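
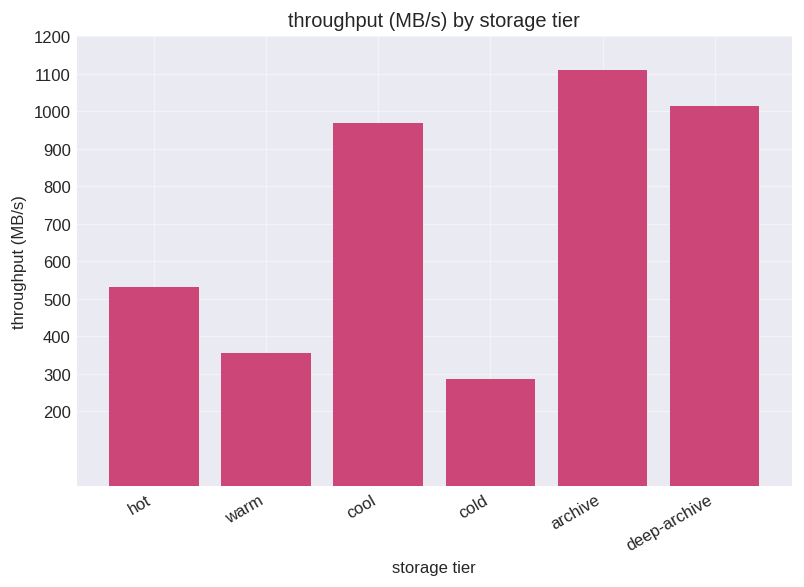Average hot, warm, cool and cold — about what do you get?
≈ 550

(500 + 400 + 1000 + 300) / 4 ≈ 550.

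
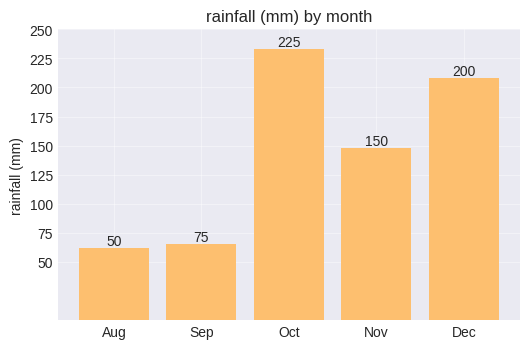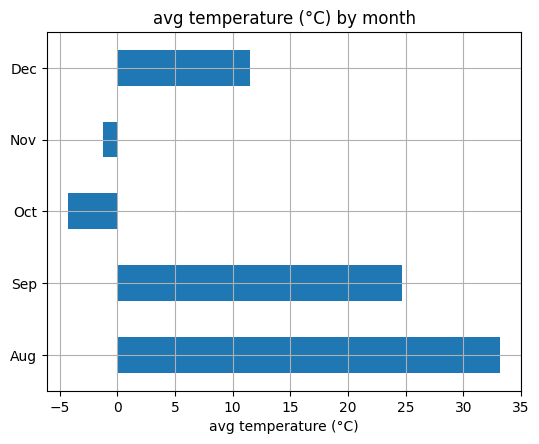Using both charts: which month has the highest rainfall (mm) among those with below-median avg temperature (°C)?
Oct

Chart 2 median avg temperature (°C) ≈ 10; below-median months: Oct, Nov. Among those, Oct has the highest rainfall (mm) (≈ 225).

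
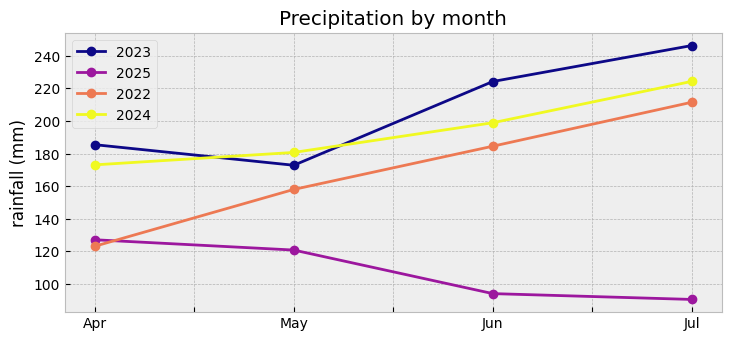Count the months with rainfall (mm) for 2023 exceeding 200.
Above 200: Jun, Jul.

2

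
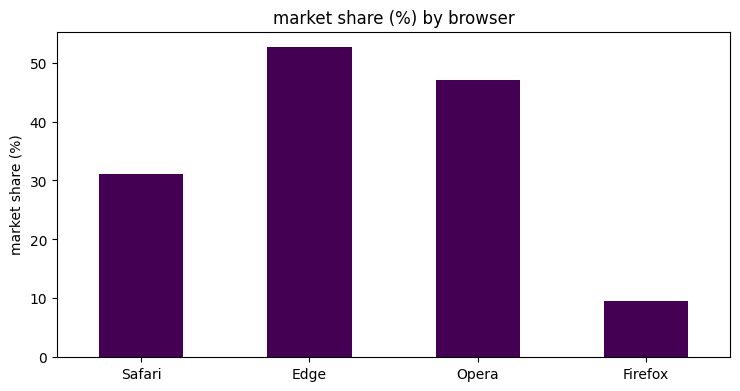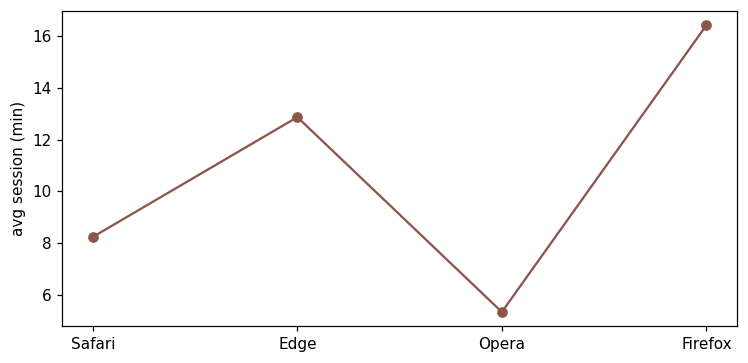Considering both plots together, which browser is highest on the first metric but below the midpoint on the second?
Chart 2 median avg session (min) ≈ 10; below-median browsers: Safari, Opera. Among those, Opera has the highest market share (%) (≈ 45).

Opera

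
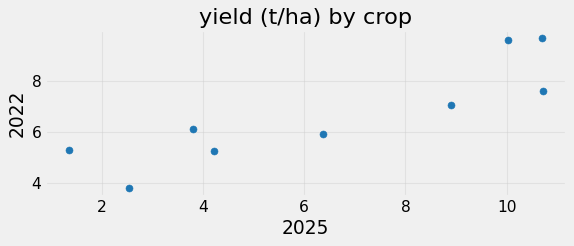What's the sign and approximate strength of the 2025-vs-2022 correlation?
positive, strong

Points are positively correlated; strong (|r| ≈ 0.9).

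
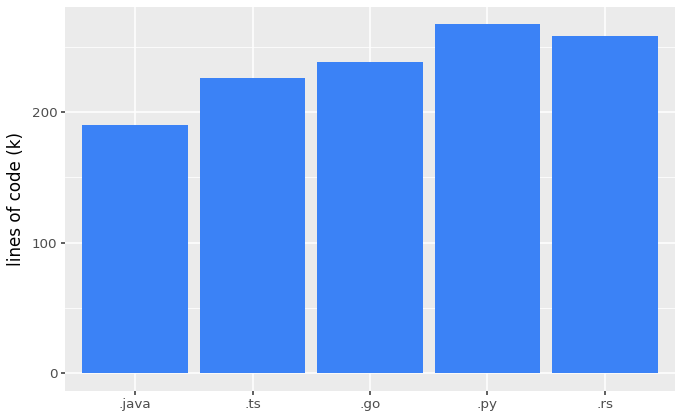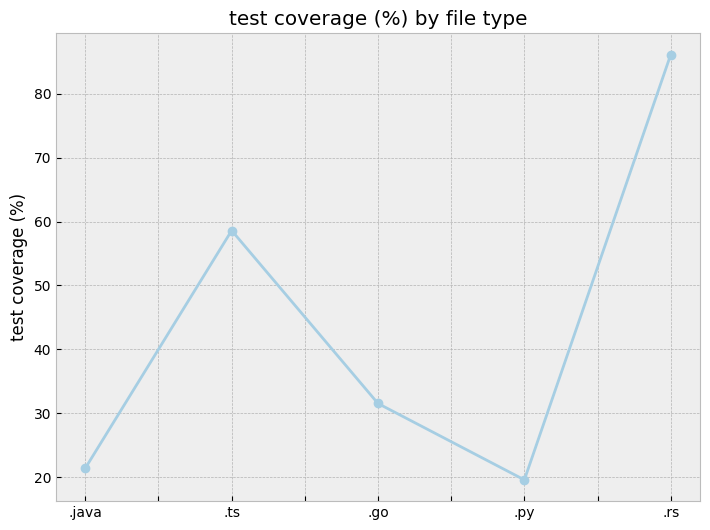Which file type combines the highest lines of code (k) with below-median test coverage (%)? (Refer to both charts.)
.py

Chart 2 median test coverage (%) ≈ 30; below-median file types: .java, .py. Among those, .py has the highest lines of code (k) (≈ 275).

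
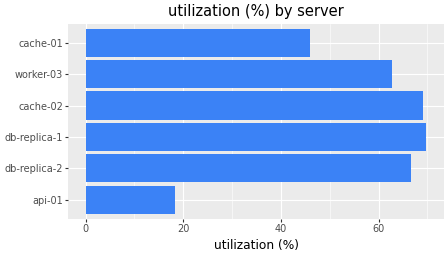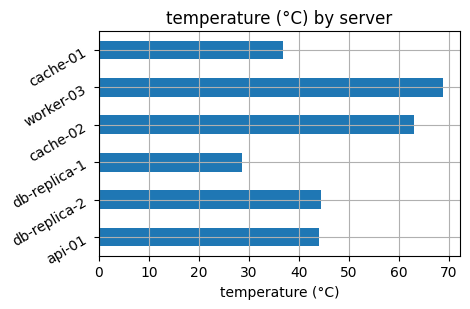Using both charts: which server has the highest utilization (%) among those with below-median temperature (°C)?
Chart 2 median temperature (°C) ≈ 40; below-median servers: api-01, db-replica-1, cache-01. Among those, db-replica-1 has the highest utilization (%) (≈ 70).

db-replica-1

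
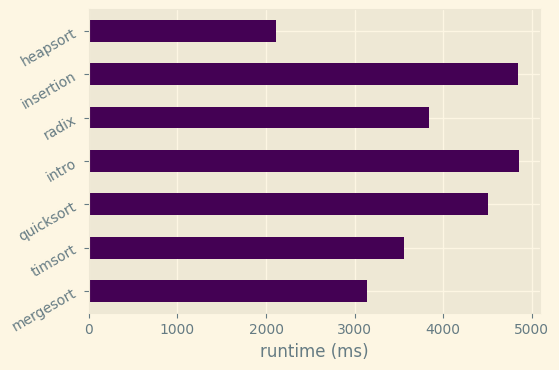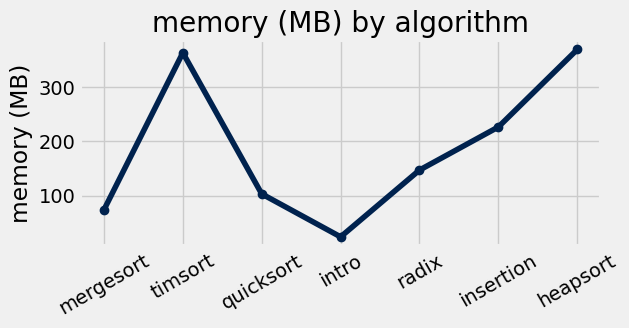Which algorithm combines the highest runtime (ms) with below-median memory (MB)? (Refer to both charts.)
Chart 2 median memory (MB) ≈ 150; below-median algorithms: mergesort, quicksort, intro. Among those, intro has the highest runtime (ms) (≈ 5000).

intro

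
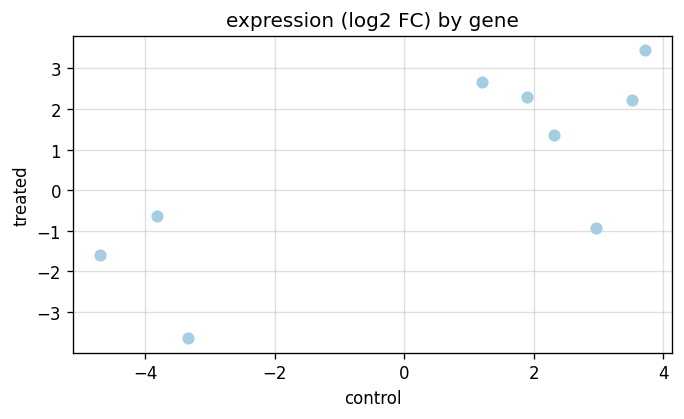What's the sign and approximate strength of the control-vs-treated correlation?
positive, strong

Points are positively correlated; strong (|r| ≈ 0.8).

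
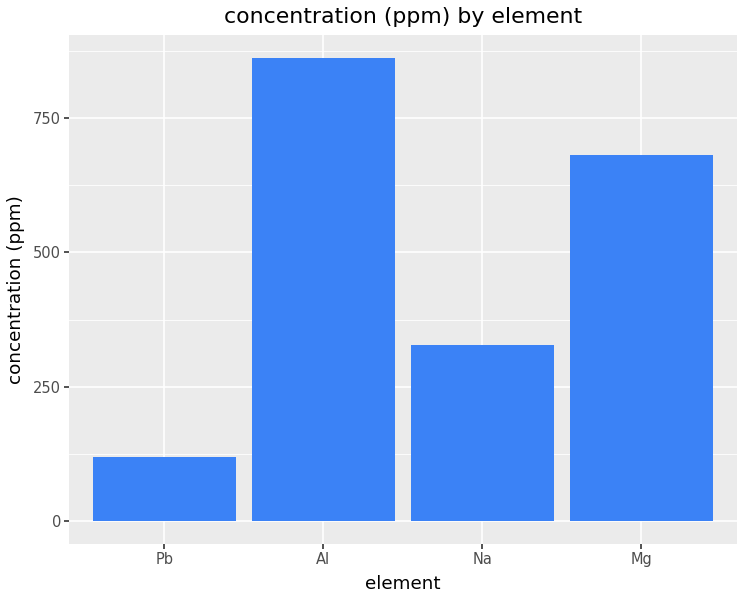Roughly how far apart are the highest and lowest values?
≈ 800

Max Al ≈ 900, min Pb ≈ 100; range ≈ 800.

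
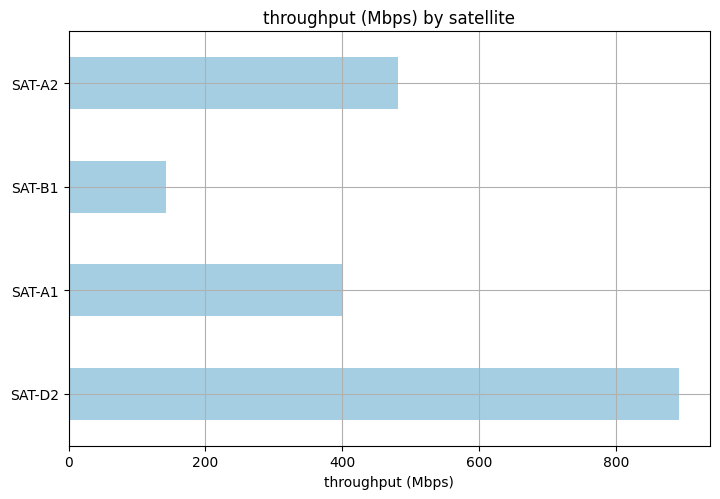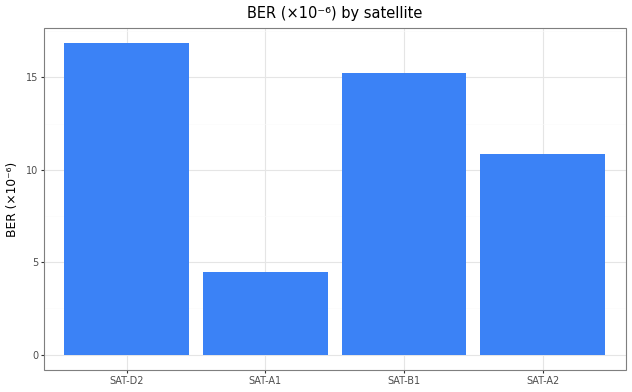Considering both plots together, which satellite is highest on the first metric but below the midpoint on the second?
Chart 2 median BER (×10⁻⁶) ≈ 14; below-median satellites: SAT-A1, SAT-A2. Among those, SAT-A2 has the highest throughput (Mbps) (≈ 500).

SAT-A2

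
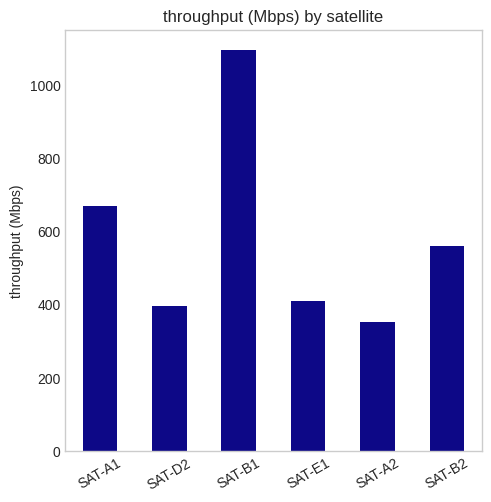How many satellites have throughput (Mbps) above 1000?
Above 1000: SAT-B1.

1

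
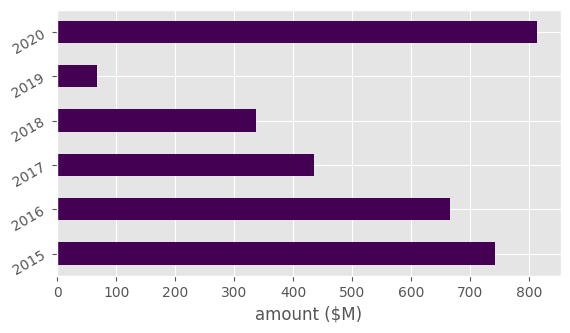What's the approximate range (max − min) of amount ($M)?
Max 2020 ≈ 800, min 2019 ≈ 100; range ≈ 700.

≈ 700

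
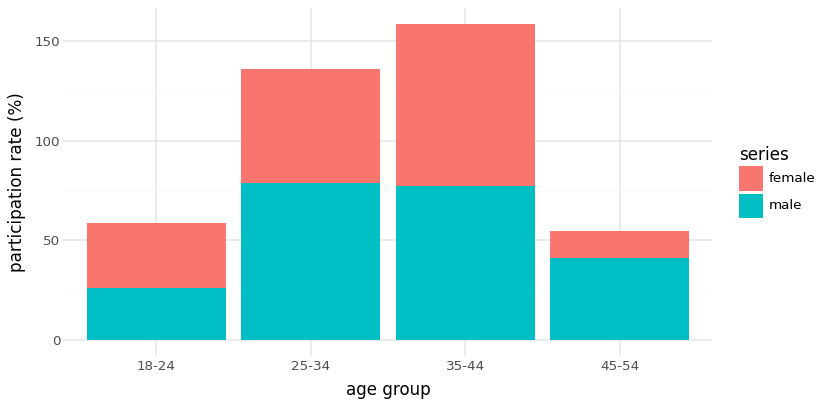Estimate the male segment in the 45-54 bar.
≈ 40

male top ≈ 40, bottom ≈ 0; segment ≈ 40.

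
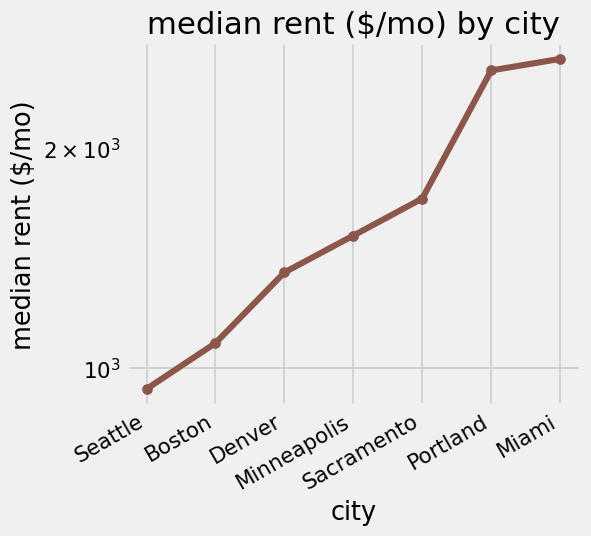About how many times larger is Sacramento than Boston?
Sacramento ≈ 1800, Boston ≈ 1000; 1800/1000 ≈ 1.8.

≈ 1.8×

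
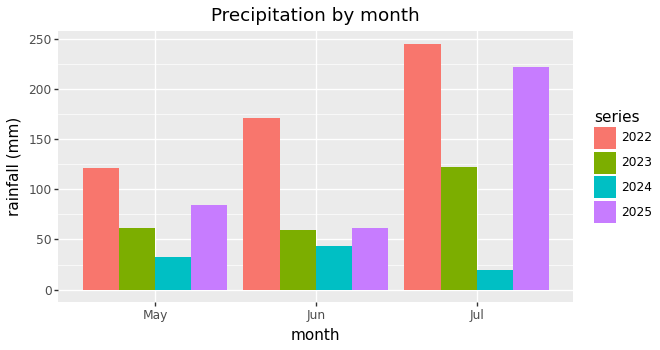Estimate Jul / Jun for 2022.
≈ 1.43×

Jul ≈ 250, Jun ≈ 175; 250/175 ≈ 1.43.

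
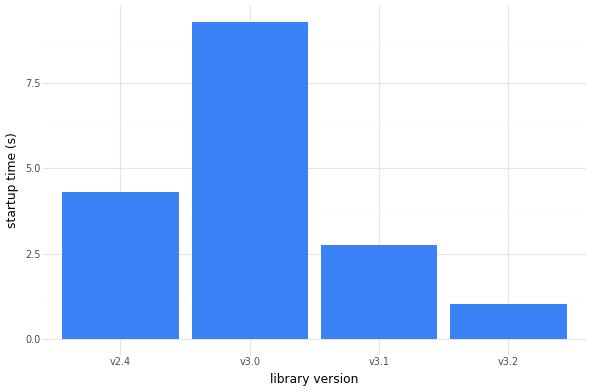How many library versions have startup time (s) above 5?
1

Above 5: v3.0.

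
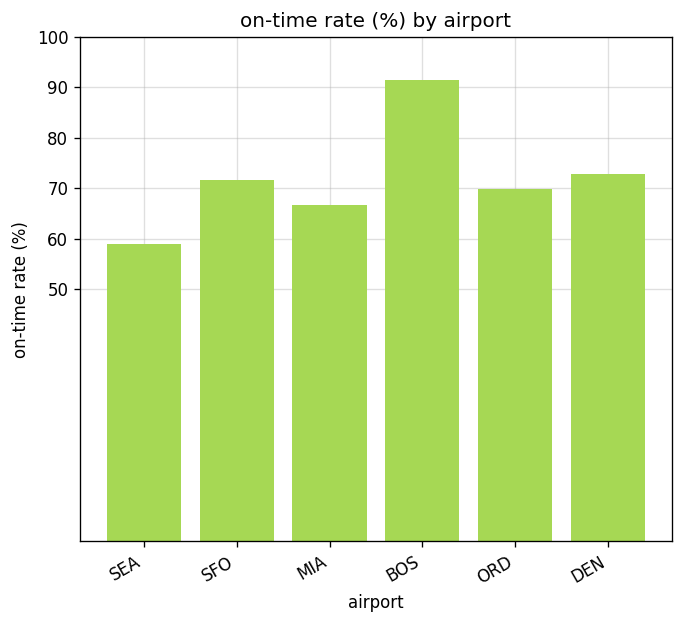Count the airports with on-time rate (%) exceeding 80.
Above 80: BOS.

1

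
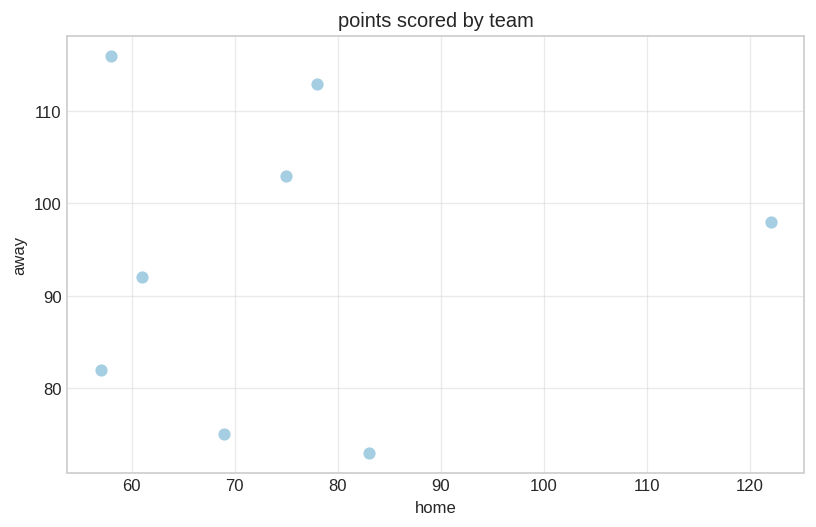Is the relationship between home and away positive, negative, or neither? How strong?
Points are roughly uncorrelated; weak (|r| ≈ 0.0).

no clear correlation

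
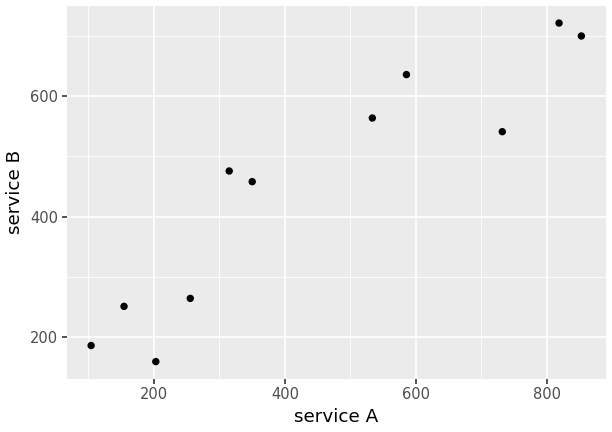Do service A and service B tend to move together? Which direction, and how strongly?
positive, strong

Points are positively correlated; strong (|r| ≈ 0.9).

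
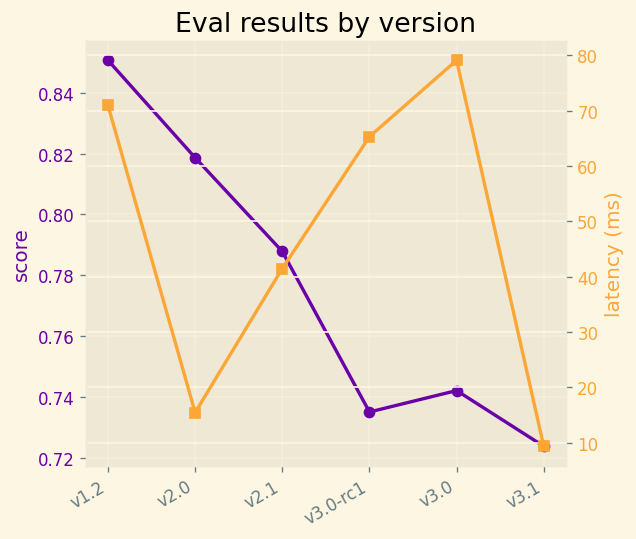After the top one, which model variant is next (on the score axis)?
v2.0

Top 3 (on the score axis): v1.2 ≈ 0.86, v2.0 ≈ 0.82, v2.1 ≈ 0.78.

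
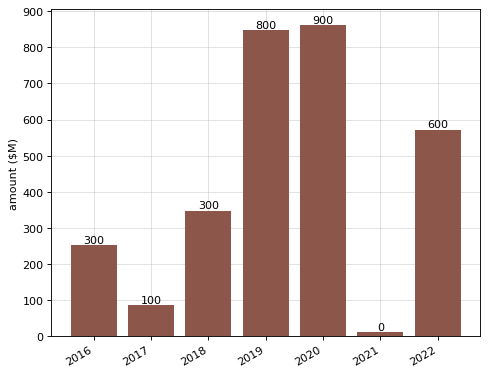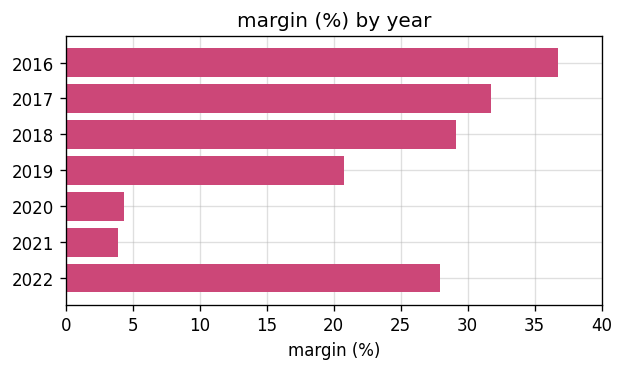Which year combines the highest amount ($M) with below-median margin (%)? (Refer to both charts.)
Chart 2 median margin (%) ≈ 30; below-median years: 2019, 2020, 2021. Among those, 2020 has the highest amount ($M) (≈ 900).

2020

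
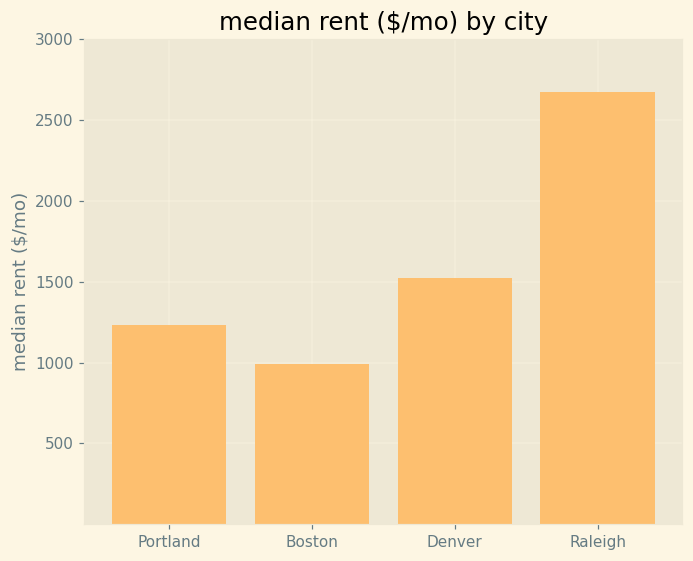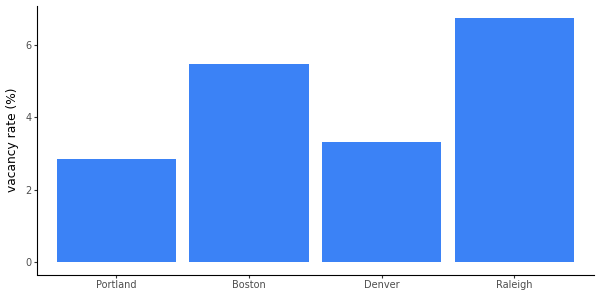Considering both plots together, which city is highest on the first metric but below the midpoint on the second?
Chart 2 median vacancy rate (%) ≈ 4; below-median cities: Portland, Denver. Among those, Denver has the highest median rent ($/mo) (≈ 1500).

Denver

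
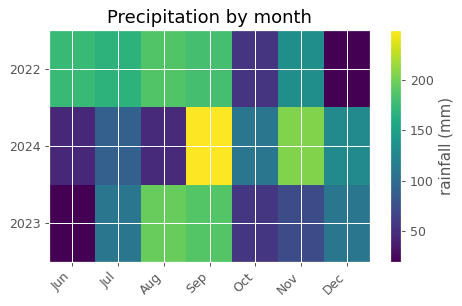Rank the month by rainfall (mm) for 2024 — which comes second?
Top 3 for 2024: Sep ≈ 240, Nov ≈ 200, Dec ≈ 120.

Nov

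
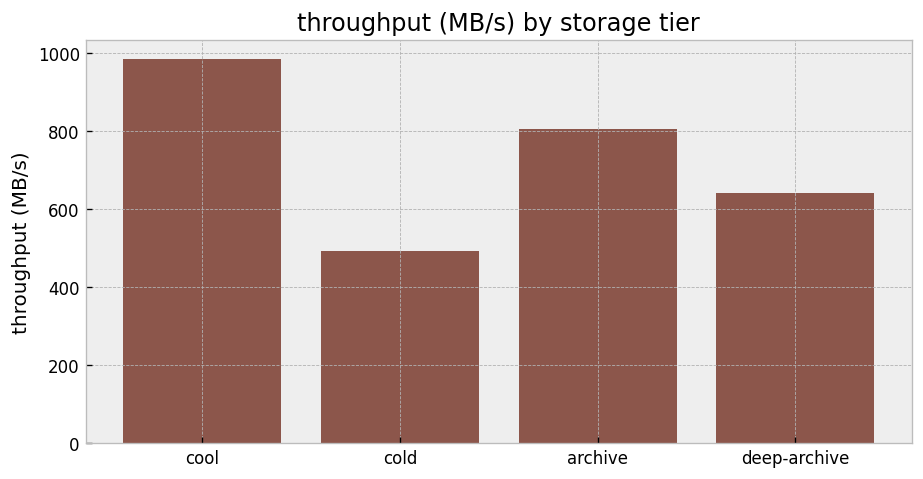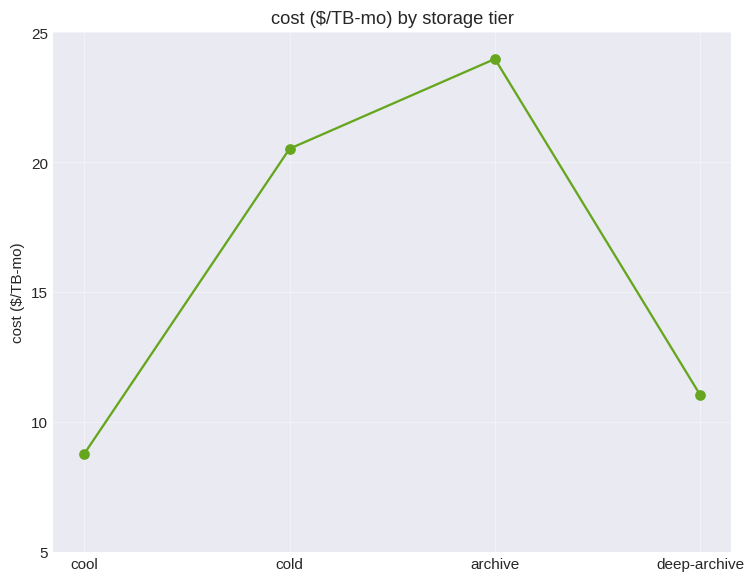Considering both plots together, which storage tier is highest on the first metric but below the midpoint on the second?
Chart 2 median cost ($/TB-mo) ≈ 15; below-median storage tiers: cool, deep-archive. Among those, cool has the highest throughput (MB/s) (≈ 1000).

cool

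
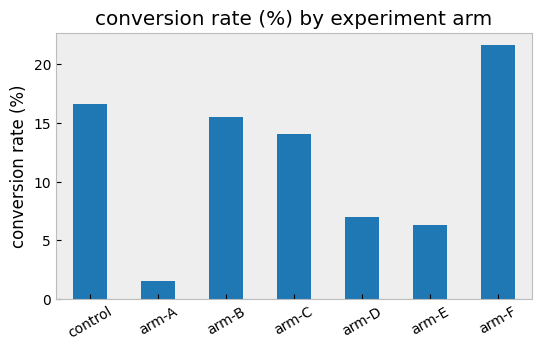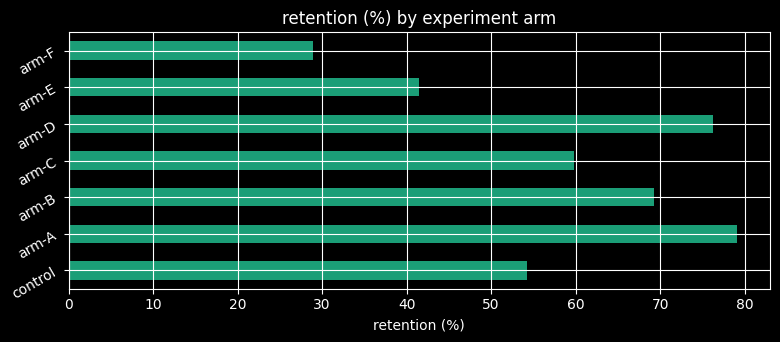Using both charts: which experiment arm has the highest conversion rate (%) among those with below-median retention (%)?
Chart 2 median retention (%) ≈ 60; below-median experiment arms: control, arm-E, arm-F. Among those, arm-F has the highest conversion rate (%) (≈ 22).

arm-F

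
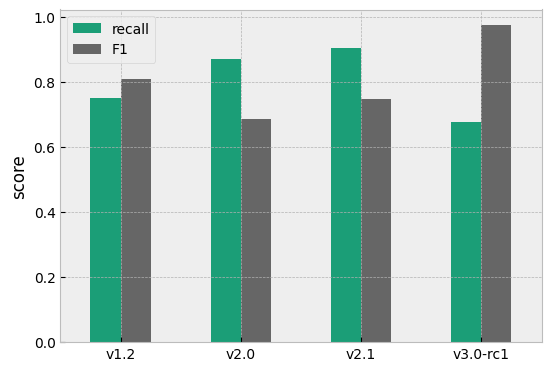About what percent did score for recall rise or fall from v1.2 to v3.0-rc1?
≈ -12.5%

v1.2 ≈ 0.8, v3.0-rc1 ≈ 0.7; (0.7 − 0.8) / 0.8 ≈ -12.5%.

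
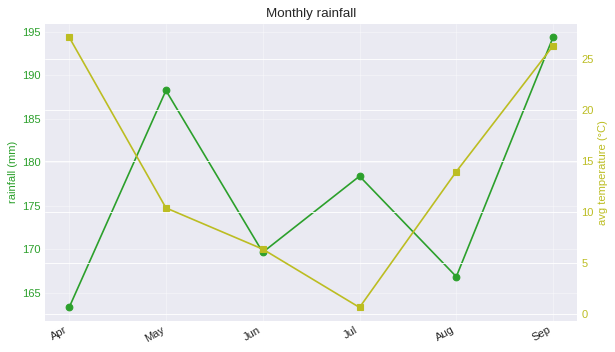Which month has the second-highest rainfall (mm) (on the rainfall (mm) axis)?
Top 3 (on the rainfall (mm) axis): Sep ≈ 195, May ≈ 190, Jul ≈ 180.

May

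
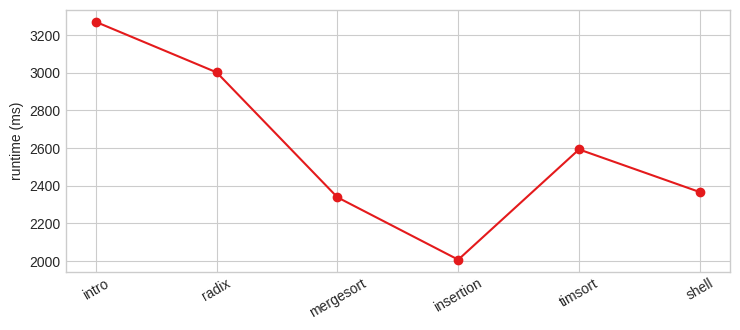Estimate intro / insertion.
≈ 1.6×

intro ≈ 3200, insertion ≈ 2000; 3200/2000 ≈ 1.6.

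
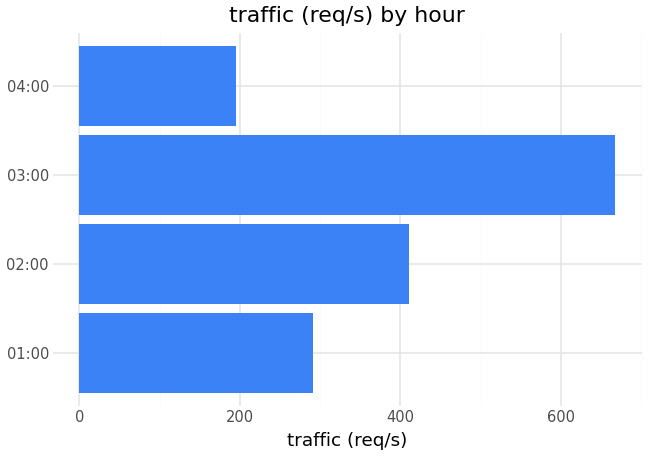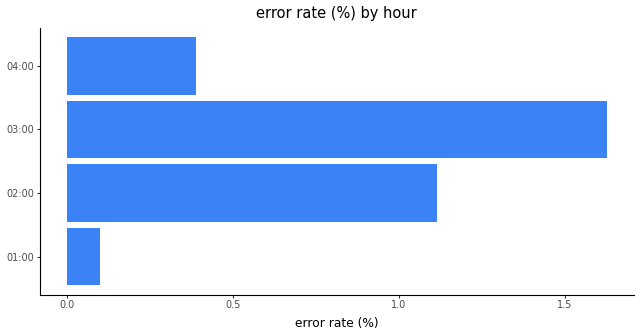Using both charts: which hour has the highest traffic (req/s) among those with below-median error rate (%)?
01:00

Chart 2 median error rate (%) ≈ 0.8; below-median hours: 01:00, 04:00. Among those, 01:00 has the highest traffic (req/s) (≈ 300).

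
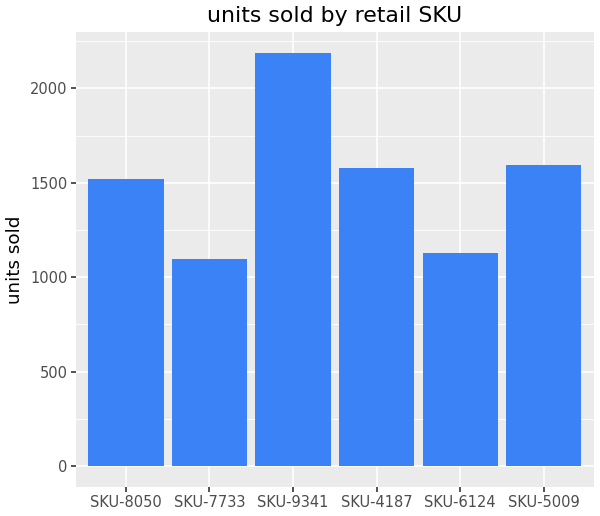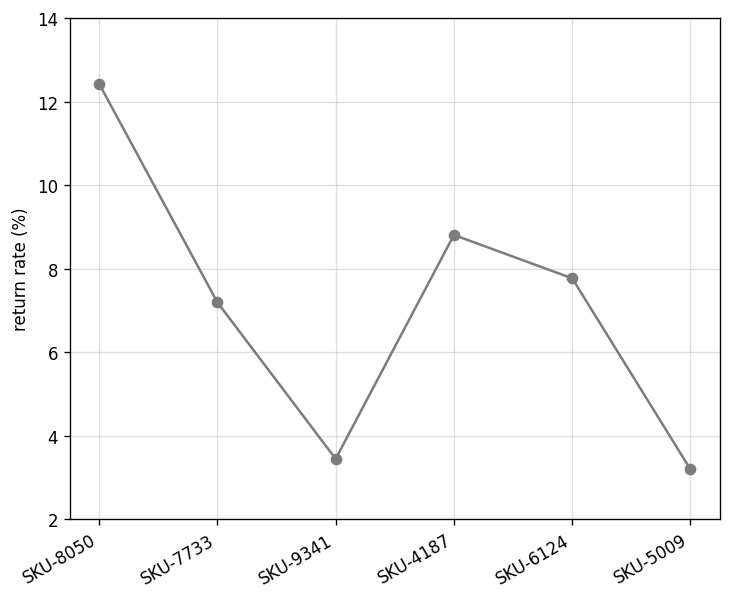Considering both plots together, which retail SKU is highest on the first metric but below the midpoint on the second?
Chart 2 median return rate (%) ≈ 8; below-median retail SKUs: SKU-7733, SKU-9341, SKU-5009. Among those, SKU-9341 has the highest units sold (≈ 2000).

SKU-9341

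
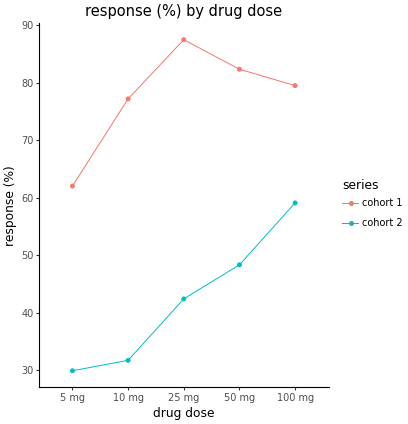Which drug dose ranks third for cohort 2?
25 mg

Top 4 for cohort 2: 100 mg ≈ 60, 50 mg ≈ 50, 25 mg ≈ 40, 10 mg ≈ 30.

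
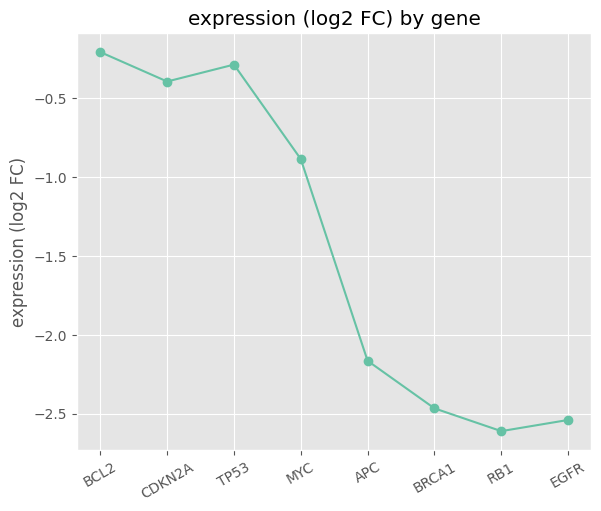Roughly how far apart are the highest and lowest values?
≈ 2.5

Max BCL2 ≈ 0.0, min RB1 ≈ -2.5; range ≈ 2.5.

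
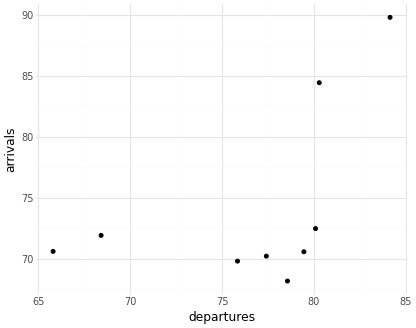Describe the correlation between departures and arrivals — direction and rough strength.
positive, moderate

Points are positively correlated; moderate (|r| ≈ 0.5).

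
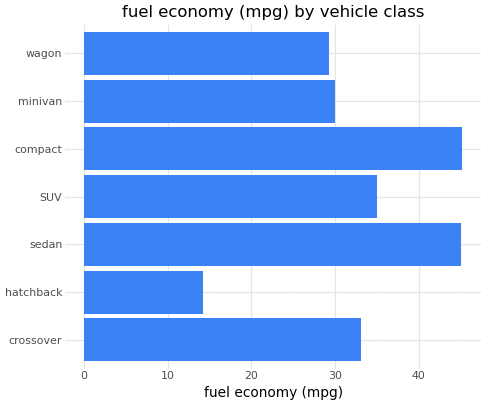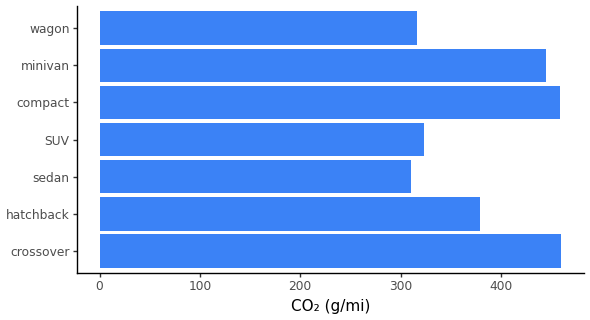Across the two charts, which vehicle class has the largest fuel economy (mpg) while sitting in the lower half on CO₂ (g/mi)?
Chart 2 median CO₂ (g/mi) ≈ 400; below-median vehicle classes: sedan, SUV, wagon. Among those, sedan has the highest fuel economy (mpg) (≈ 45).

sedan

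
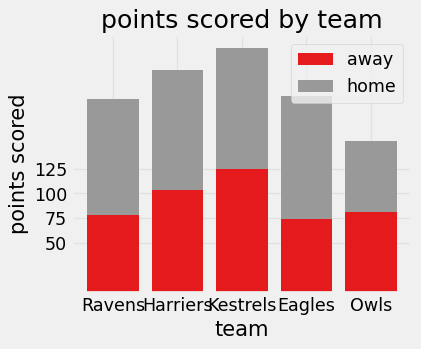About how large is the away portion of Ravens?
≈ 75

away top ≈ 75, bottom ≈ 0; segment ≈ 75.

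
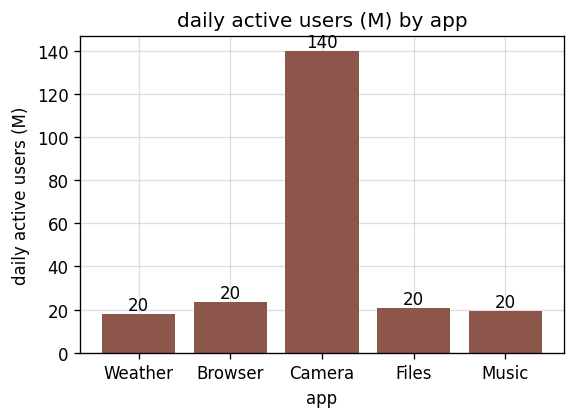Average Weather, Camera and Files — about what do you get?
(20 + 140 + 20) / 3 ≈ 60.

≈ 60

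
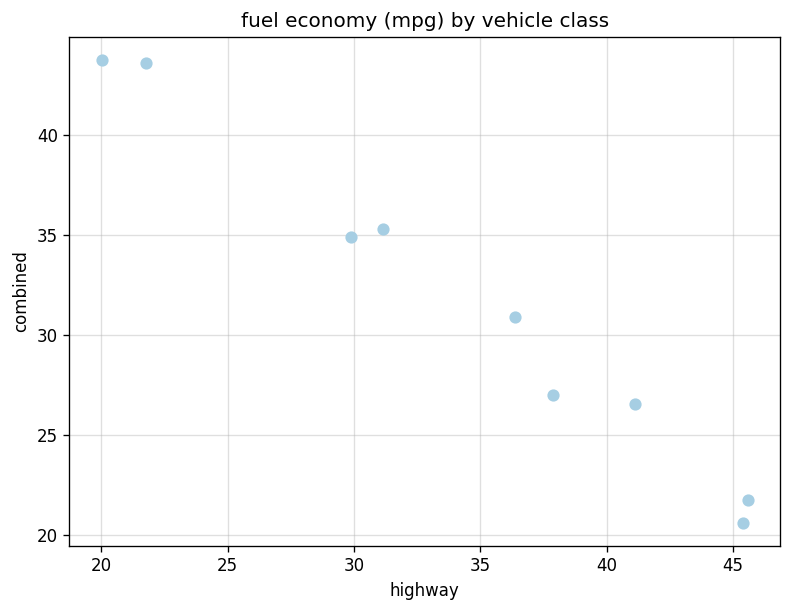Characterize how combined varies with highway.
Points are negatively correlated; strong (|r| ≈ 1.0).

negative, strong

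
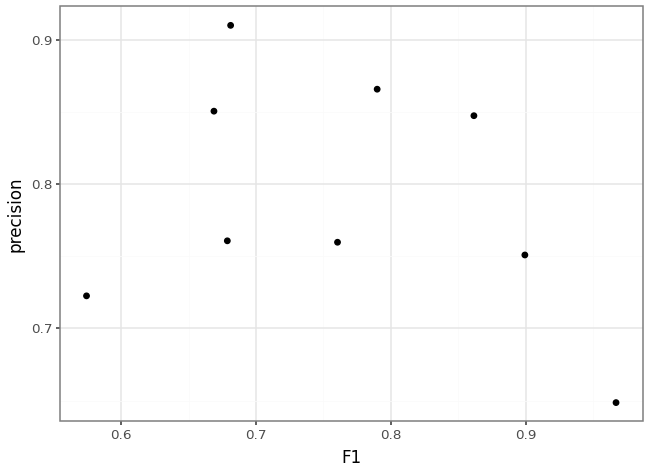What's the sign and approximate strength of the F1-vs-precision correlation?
negative, weak

Points are negatively correlated; weak (|r| ≈ 0.3).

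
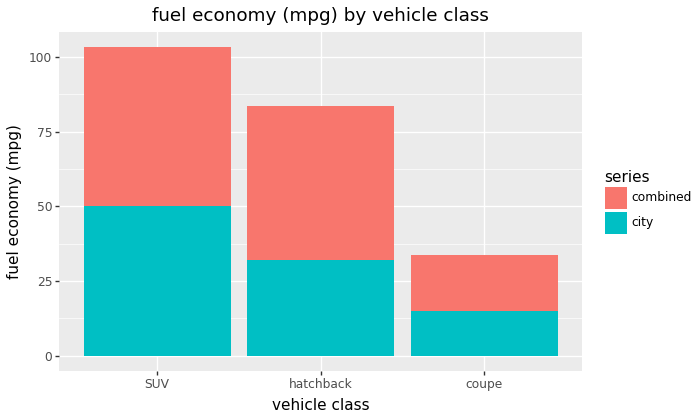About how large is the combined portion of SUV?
≈ 50

combined top ≈ 100, bottom ≈ 50; segment ≈ 50.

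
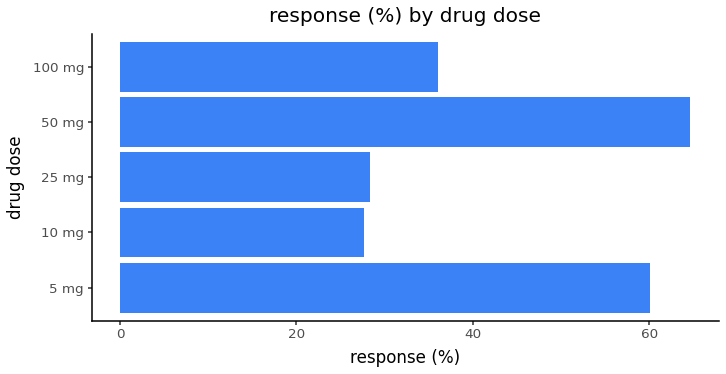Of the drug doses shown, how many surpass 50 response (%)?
Above 50: 5 mg, 50 mg.

2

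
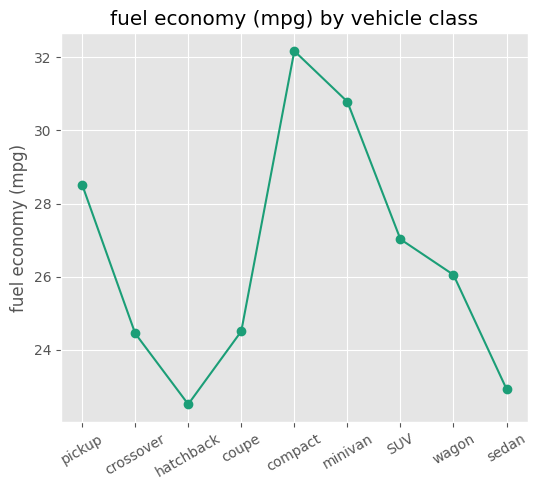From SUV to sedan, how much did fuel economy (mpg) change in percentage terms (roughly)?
≈ -14.8%

SUV ≈ 27, sedan ≈ 23; (23 − 27) / 27 ≈ -14.8%.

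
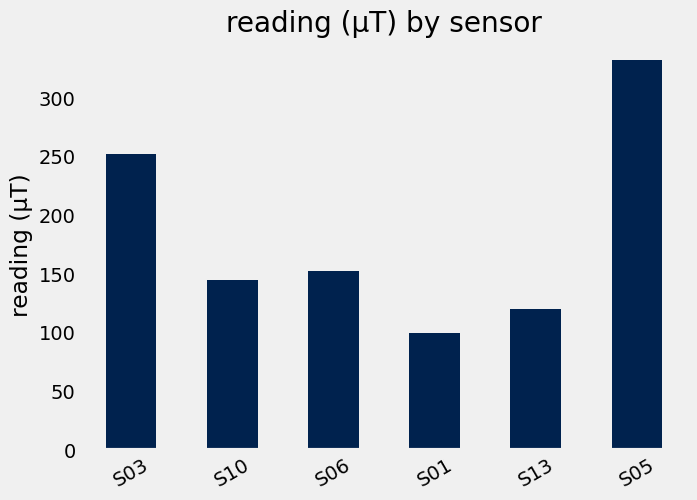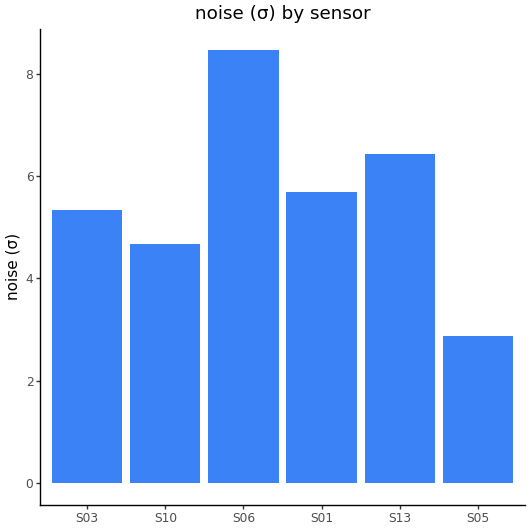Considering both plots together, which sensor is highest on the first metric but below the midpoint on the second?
Chart 2 median noise (σ) ≈ 6; below-median sensors: S03, S10, S05. Among those, S05 has the highest reading (µT) (≈ 350).

S05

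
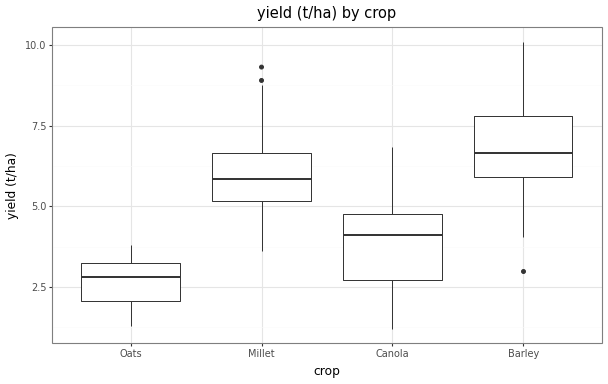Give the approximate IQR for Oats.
Q3 ≈ 3.0, Q1 ≈ 2.0; IQR ≈ 1.0.

≈ 1.0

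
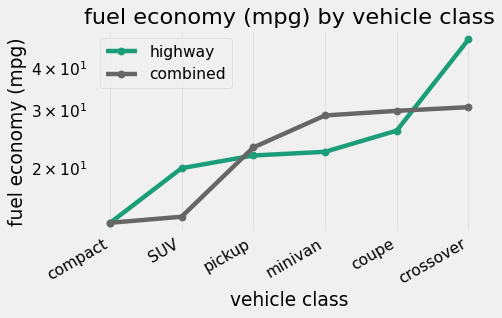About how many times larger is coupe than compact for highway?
≈ 1.67×

coupe ≈ 25, compact ≈ 15; 25/15 ≈ 1.67.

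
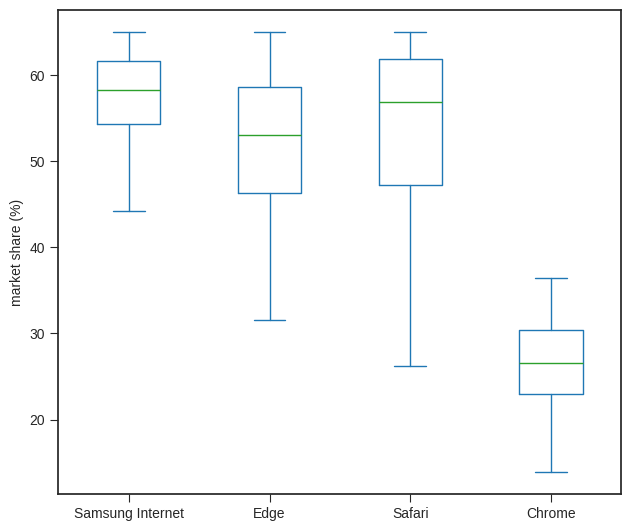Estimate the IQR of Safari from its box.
≈ 15

Q3 ≈ 60, Q1 ≈ 45; IQR ≈ 15.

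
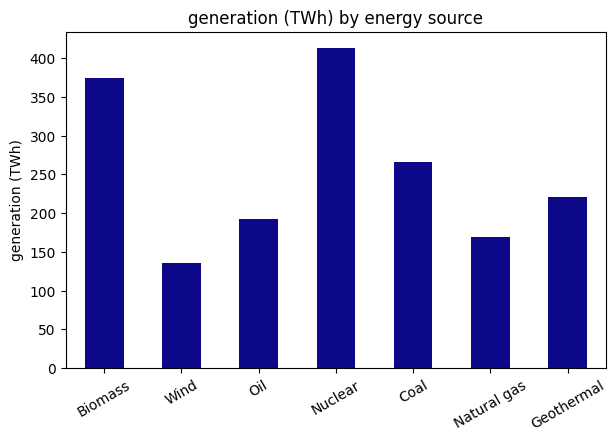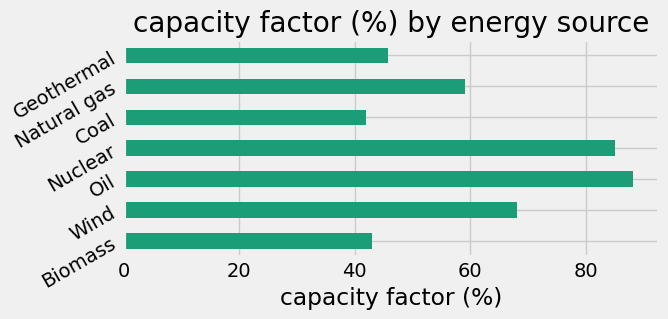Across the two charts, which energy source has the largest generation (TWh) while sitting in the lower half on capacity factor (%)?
Chart 2 median capacity factor (%) ≈ 60; below-median energy sources: Biomass, Coal, Geothermal. Among those, Biomass has the highest generation (TWh) (≈ 350).

Biomass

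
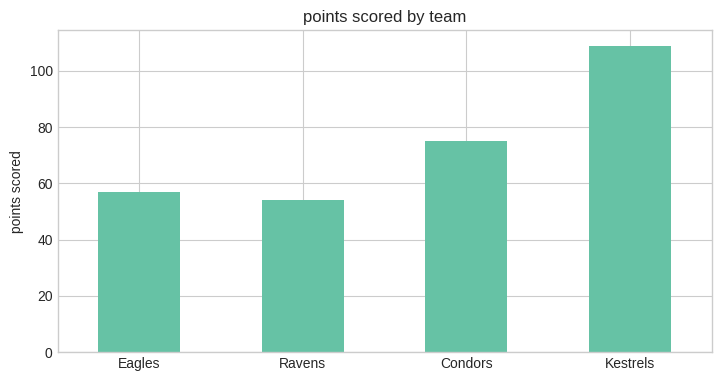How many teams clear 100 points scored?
Above 100: Kestrels.

1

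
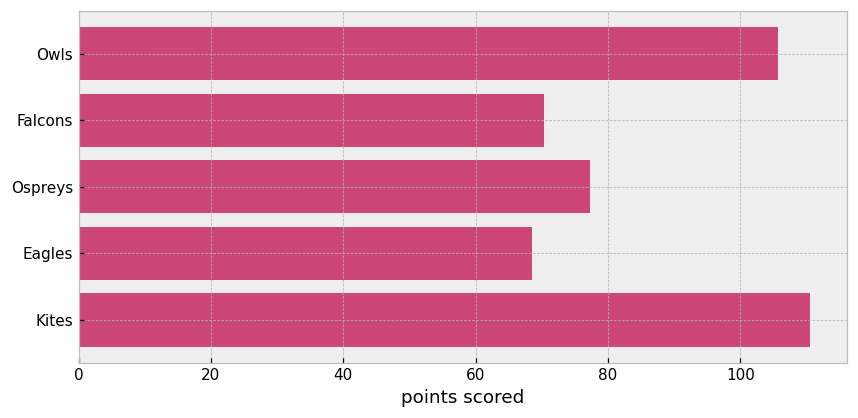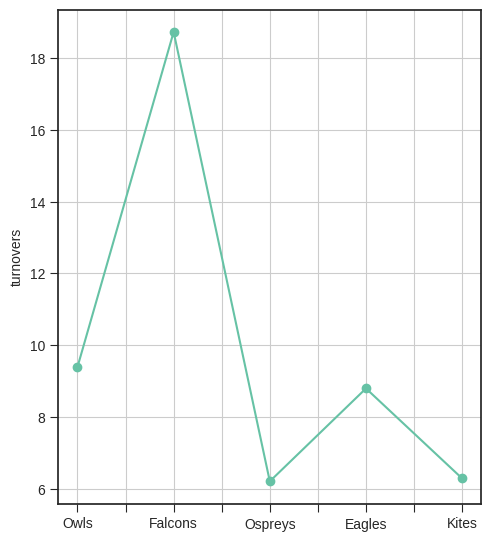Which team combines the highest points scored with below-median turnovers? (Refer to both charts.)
Chart 2 median turnovers ≈ 8; below-median teams: Ospreys, Kites. Among those, Kites has the highest points scored (≈ 120).

Kites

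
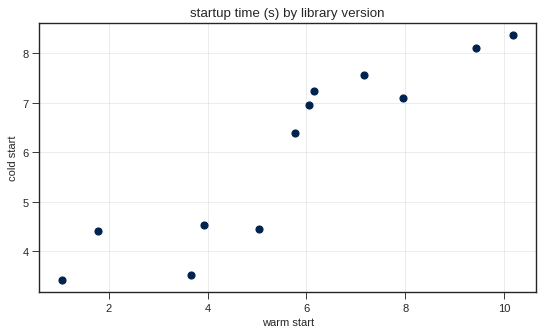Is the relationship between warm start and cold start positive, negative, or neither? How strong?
positive, strong

Points are positively correlated; strong (|r| ≈ 0.9).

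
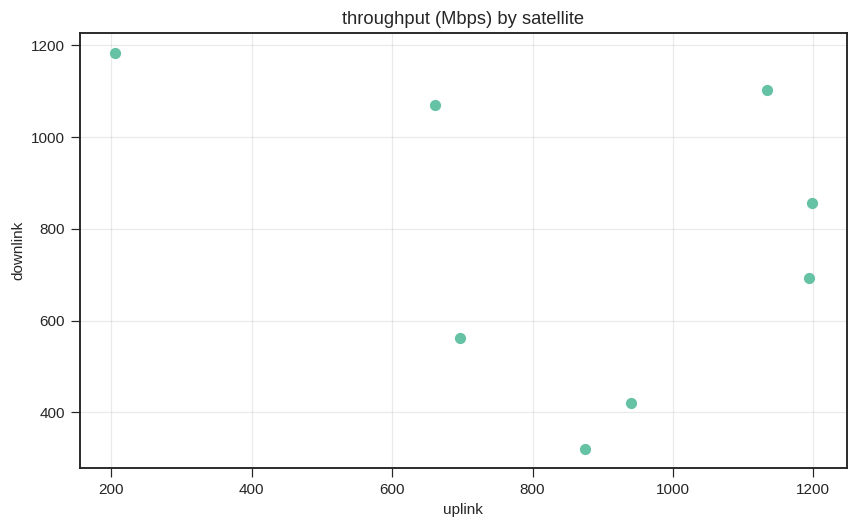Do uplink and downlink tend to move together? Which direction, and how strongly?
Points are negatively correlated; weak (|r| ≈ 0.3).

negative, weak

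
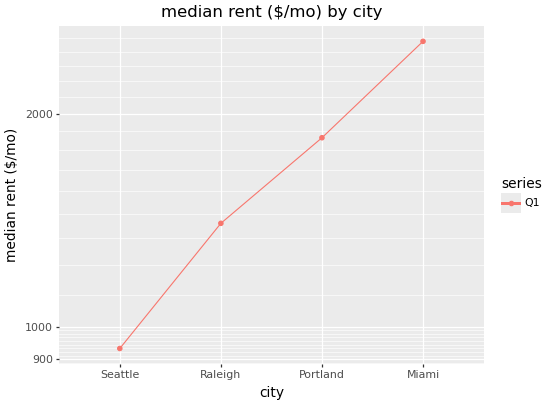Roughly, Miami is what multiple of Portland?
≈ 1.44×

Miami ≈ 2600, Portland ≈ 1800; 2600/1800 ≈ 1.44.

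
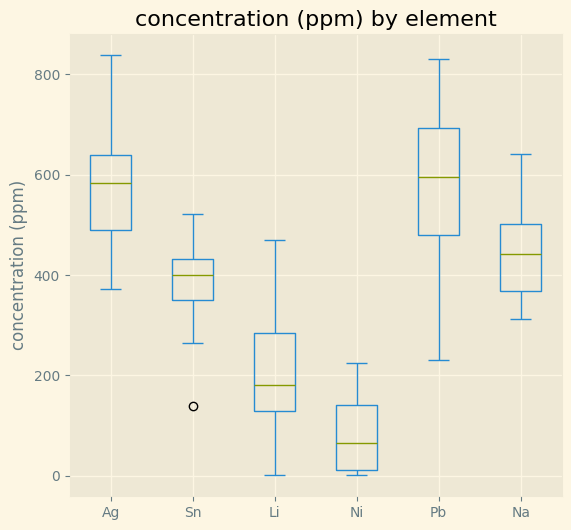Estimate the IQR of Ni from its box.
Q3 ≈ 150, Q1 ≈ 0; IQR ≈ 150.

≈ 150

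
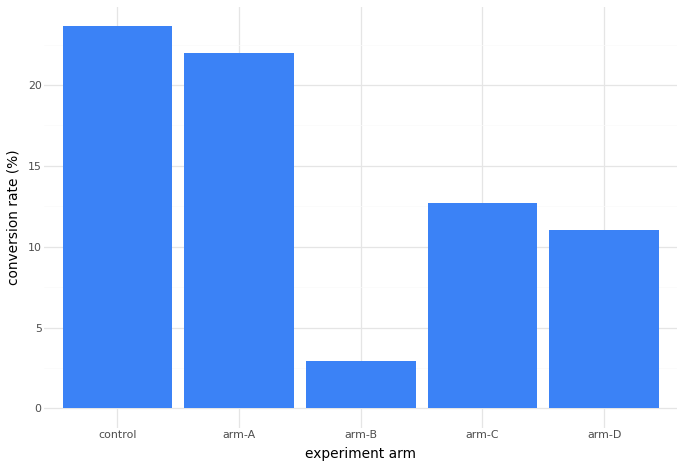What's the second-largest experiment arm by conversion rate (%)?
Top 3: control ≈ 24, arm-A ≈ 22, arm-C ≈ 12.

arm-A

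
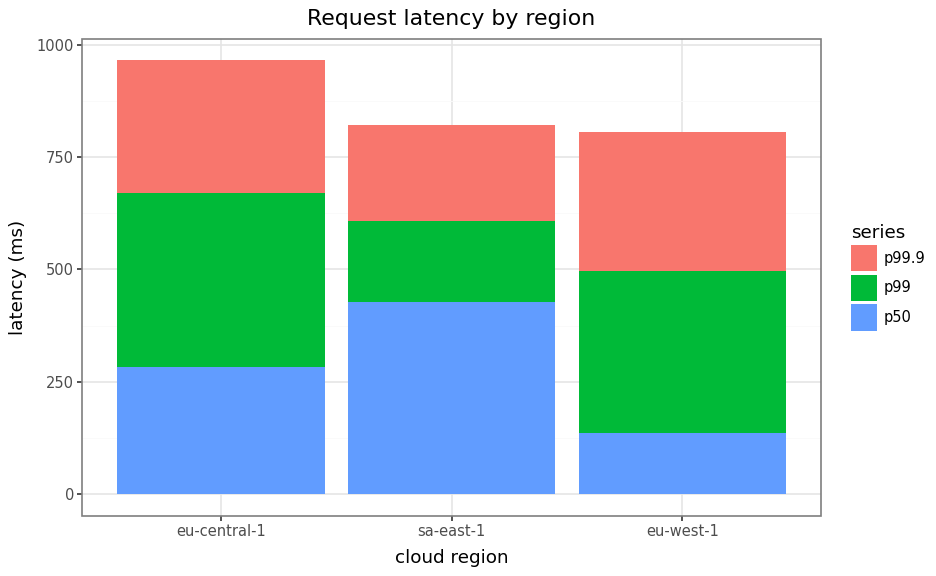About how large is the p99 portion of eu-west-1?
p99 top ≈ 500, bottom ≈ 100; segment ≈ 400.

≈ 400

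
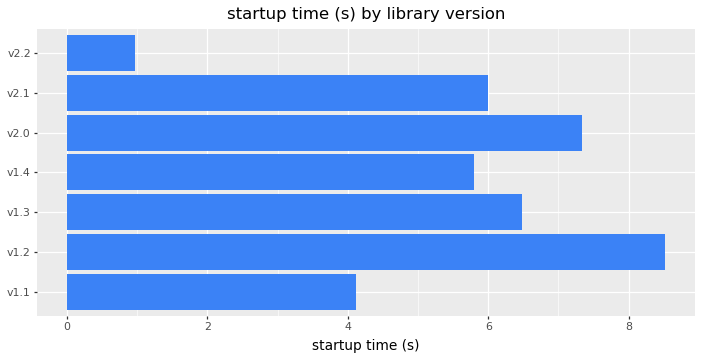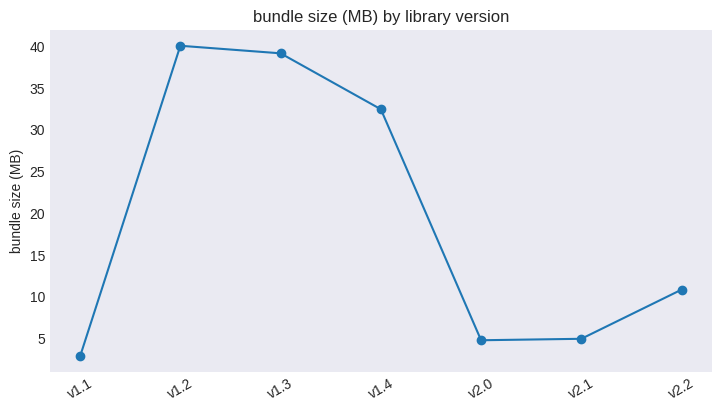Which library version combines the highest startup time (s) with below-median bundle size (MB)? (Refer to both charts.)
v2.0

Chart 2 median bundle size (MB) ≈ 10; below-median library versions: v1.1, v2.0, v2.1. Among those, v2.0 has the highest startup time (s) (≈ 7).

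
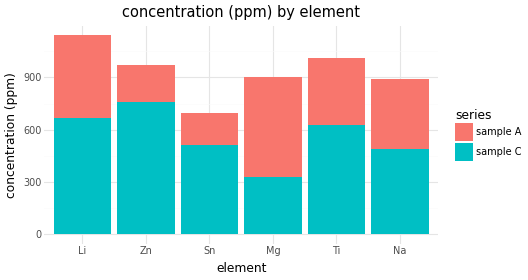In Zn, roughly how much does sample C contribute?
≈ 800

sample C top ≈ 800, bottom ≈ 0; segment ≈ 800.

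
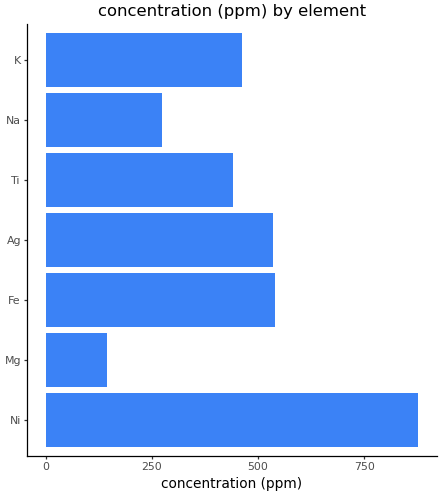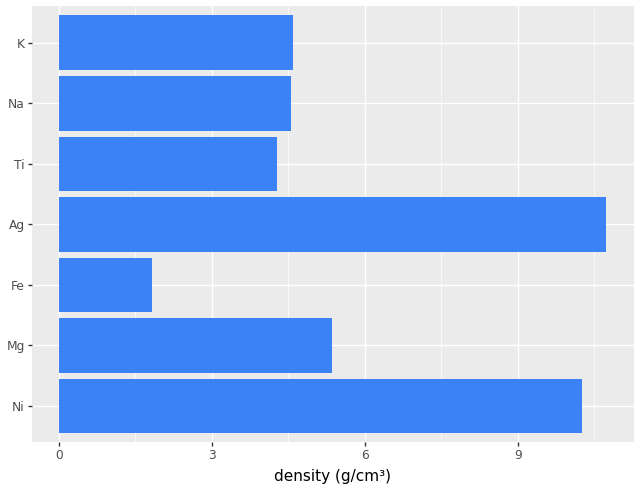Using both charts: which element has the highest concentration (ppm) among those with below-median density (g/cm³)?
Chart 2 median density (g/cm³) ≈ 5; below-median elements: Fe, Ti, Na. Among those, Fe has the highest concentration (ppm) (≈ 500).

Fe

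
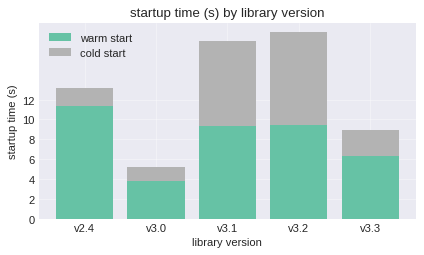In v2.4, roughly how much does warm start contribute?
≈ 12

warm start top ≈ 12, bottom ≈ 0; segment ≈ 12.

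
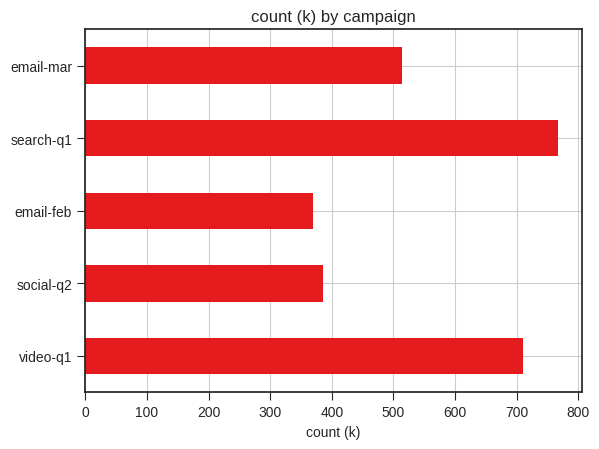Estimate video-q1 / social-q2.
≈ 1.75×

video-q1 ≈ 700, social-q2 ≈ 400; 700/400 ≈ 1.75.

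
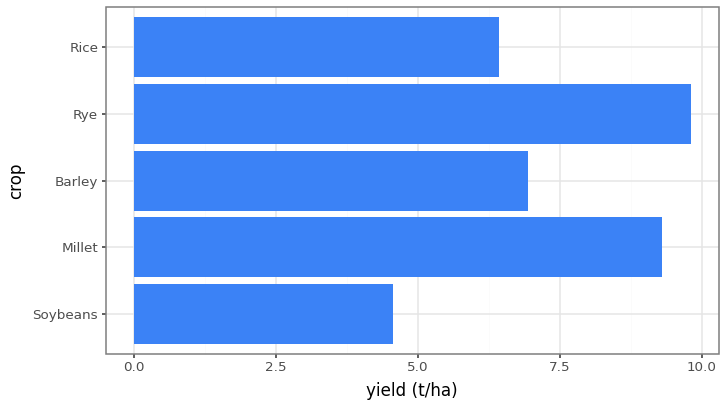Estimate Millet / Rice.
≈ 1.5×

Millet ≈ 9, Rice ≈ 6; 9/6 ≈ 1.5.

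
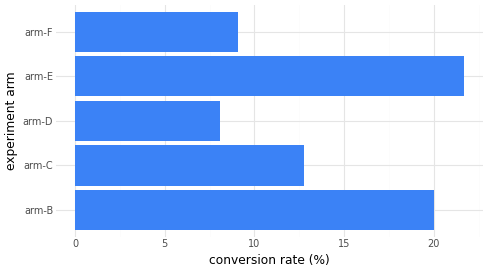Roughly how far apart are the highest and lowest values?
Max arm-E ≈ 22, min arm-D ≈ 8; range ≈ 14.

≈ 14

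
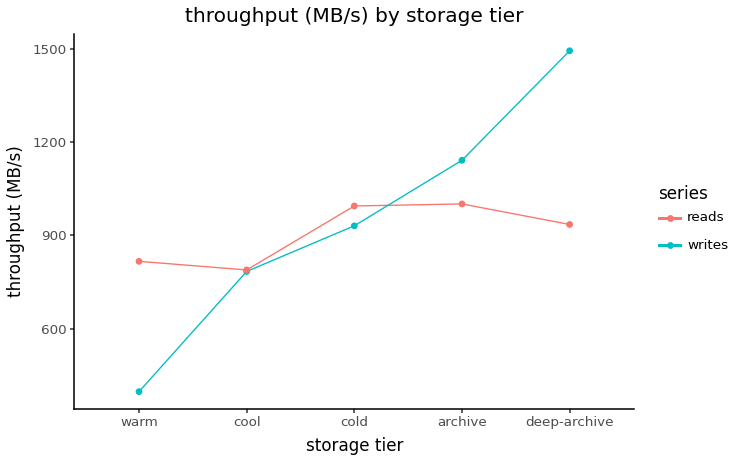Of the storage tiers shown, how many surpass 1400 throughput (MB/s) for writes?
Above 1400: deep-archive.

1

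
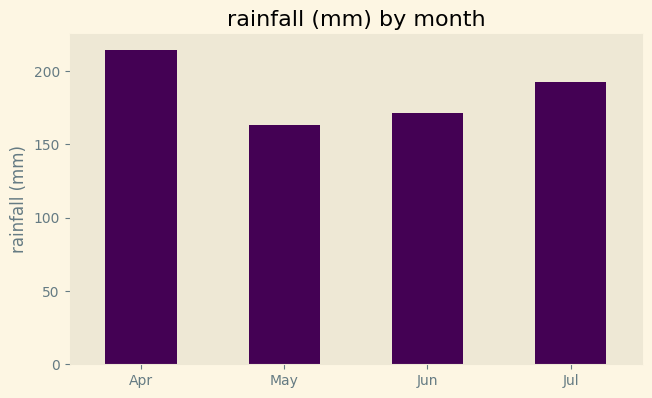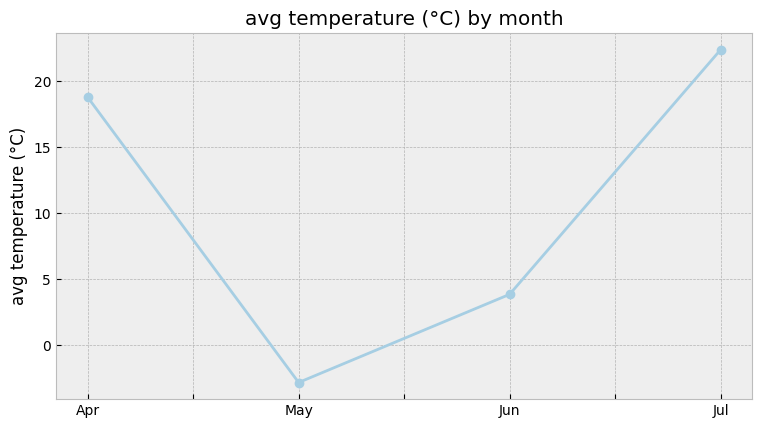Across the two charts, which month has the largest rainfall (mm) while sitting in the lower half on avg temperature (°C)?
Jun

Chart 2 median avg temperature (°C) ≈ 10; below-median months: May, Jun. Among those, Jun has the highest rainfall (mm) (≈ 180).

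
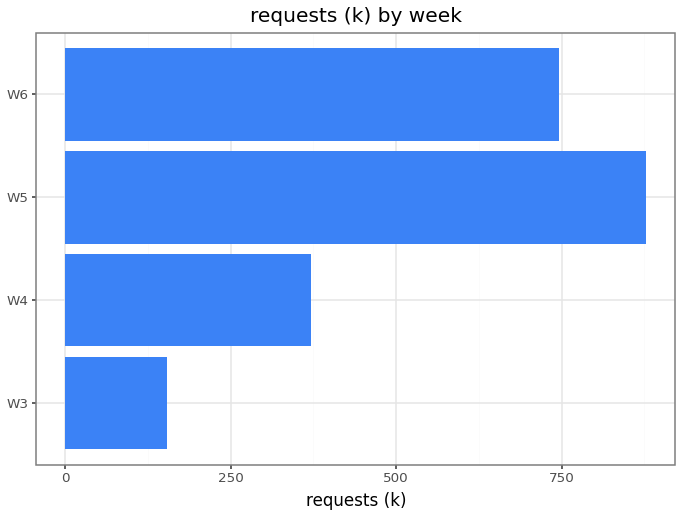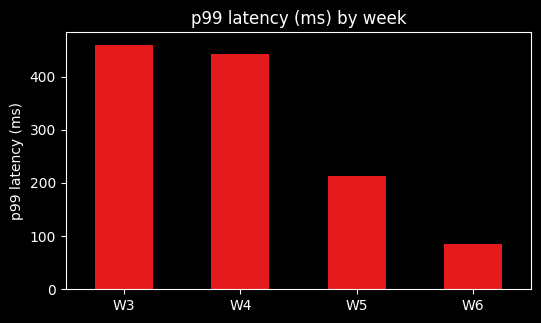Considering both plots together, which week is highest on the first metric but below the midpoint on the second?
W5

Chart 2 median p99 latency (ms) ≈ 350; below-median weeks: W5, W6. Among those, W5 has the highest requests (k) (≈ 900).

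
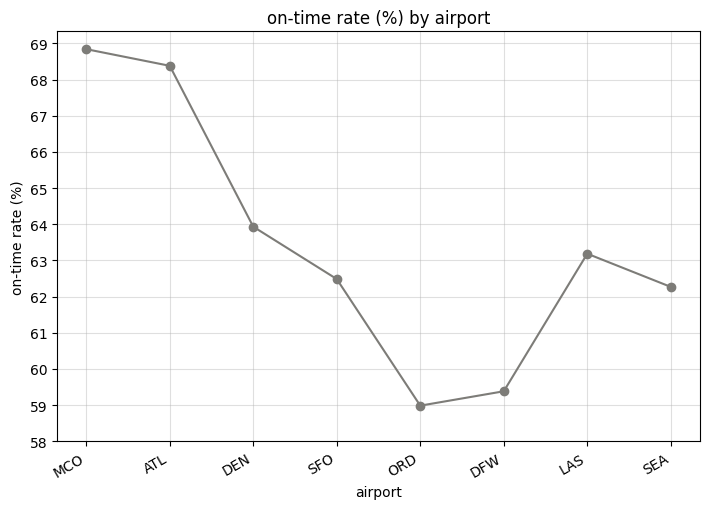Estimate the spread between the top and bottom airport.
Max MCO ≈ 69, min ORD ≈ 59; range ≈ 10.

≈ 10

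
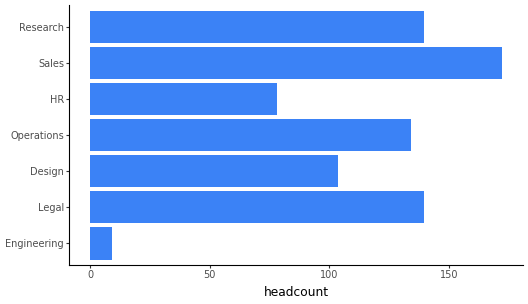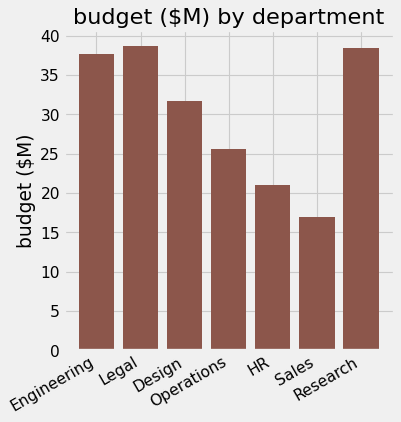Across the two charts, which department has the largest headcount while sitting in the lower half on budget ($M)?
Chart 2 median budget ($M) ≈ 30; below-median departments: Operations, HR, Sales. Among those, Sales has the highest headcount (≈ 180).

Sales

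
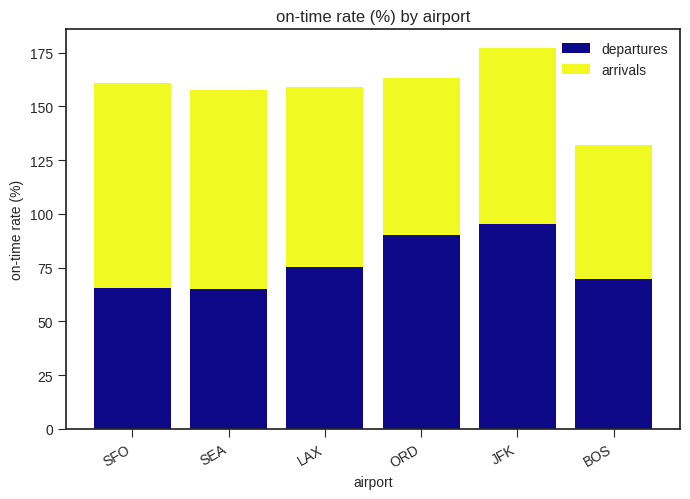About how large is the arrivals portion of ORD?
≈ 80

arrivals top ≈ 160, bottom ≈ 80; segment ≈ 80.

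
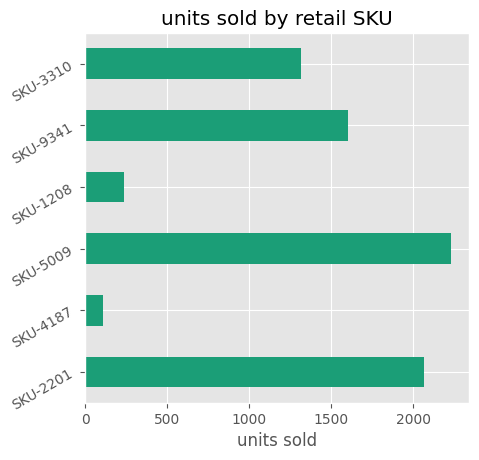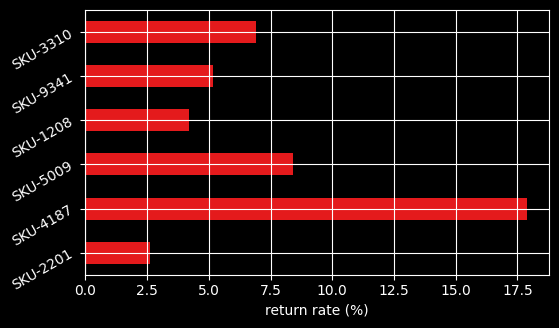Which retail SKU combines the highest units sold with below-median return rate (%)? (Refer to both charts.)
SKU-2201

Chart 2 median return rate (%) ≈ 6; below-median retail SKUs: SKU-2201, SKU-1208, SKU-9341. Among those, SKU-2201 has the highest units sold (≈ 2000).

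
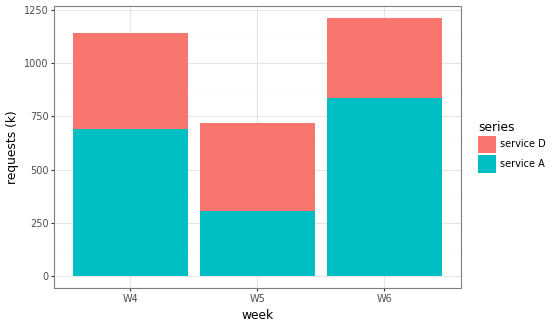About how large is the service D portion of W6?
≈ 400

service D top ≈ 1200, bottom ≈ 800; segment ≈ 400.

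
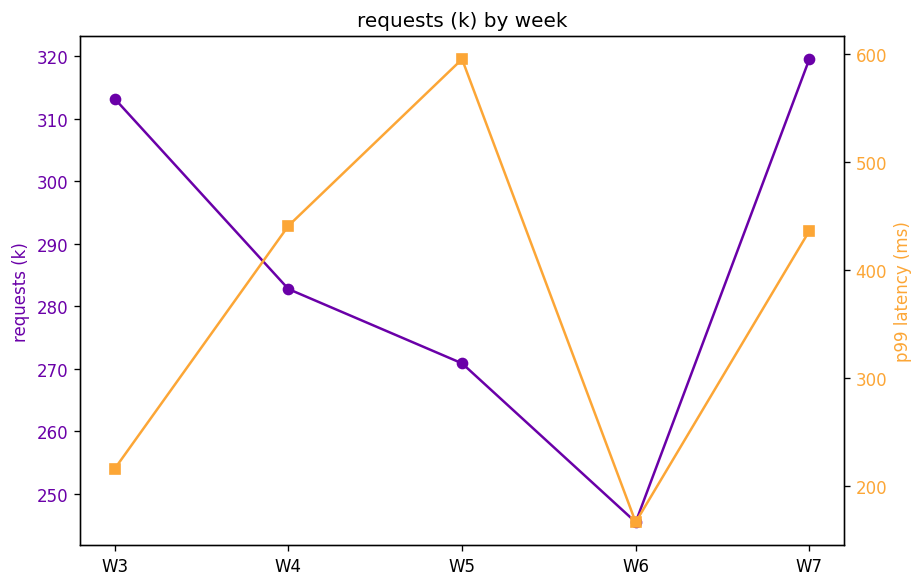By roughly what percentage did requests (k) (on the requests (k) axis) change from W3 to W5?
≈ -12.9%

W3 ≈ 310, W5 ≈ 270; (270 − 310) / 310 ≈ -12.9%.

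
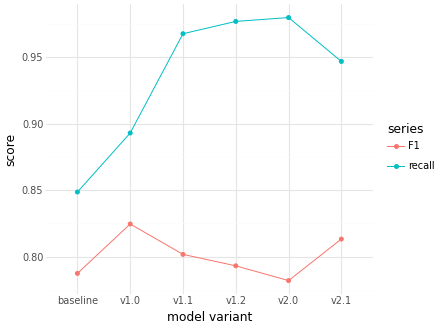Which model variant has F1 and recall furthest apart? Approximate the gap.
v2.0, ≈ 0.20

v2.0: F1 ≈ 0.78, recall ≈ 0.98 → gap ≈ 0.20. Next-largest (v1.2) is only ≈ 0.18.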